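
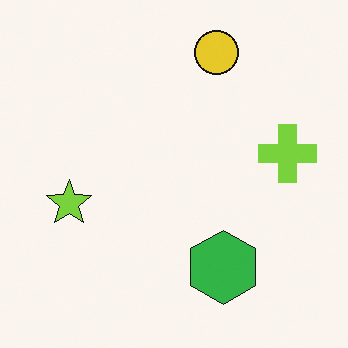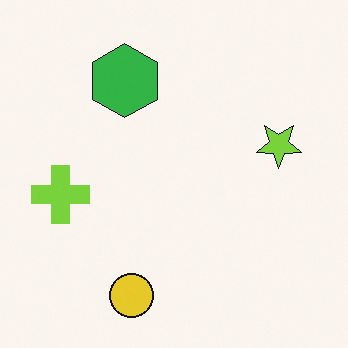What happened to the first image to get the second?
This is the original image rotated 180°.

The yellow circle sits in the top of the first image and the bottom of the second — consistent with a whole-image 180° rotation.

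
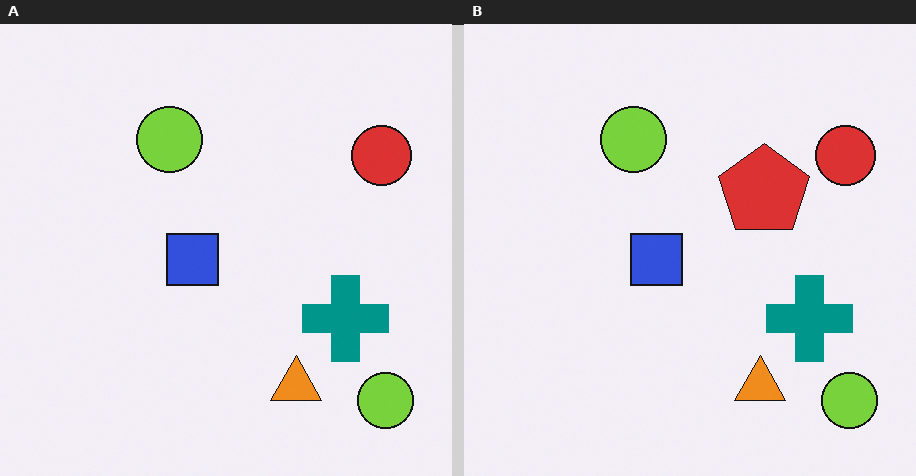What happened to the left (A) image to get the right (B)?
This is the original image overlaid with an additional red pentagon.

A red pentagon appears in the right (B) image that is absent from the left (A).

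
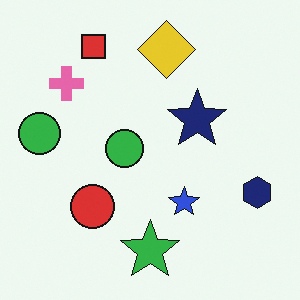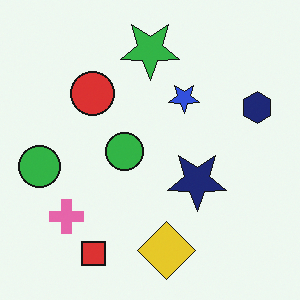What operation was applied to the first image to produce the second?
The second image is the first flipped vertically (top ↔ bottom).

The red square is in the top-left of the first image and the bottom-left of the second — shapes on opposite sides of the horizontal midline have swapped in a mirror flip.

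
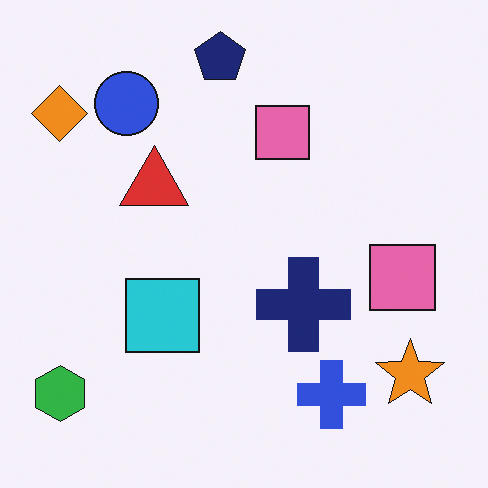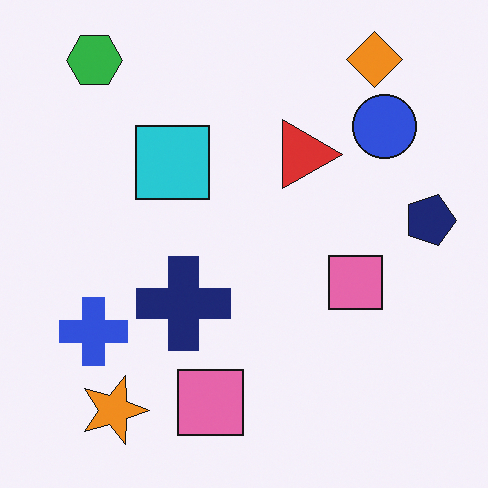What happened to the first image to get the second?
Rotated 90° clockwise.

The green hexagon sits in the bottom-left of the first image and the top-left of the second — consistent with a whole-image 90° clockwise rotation.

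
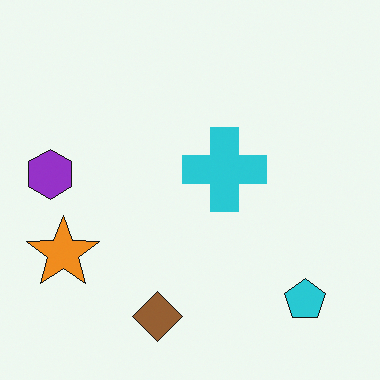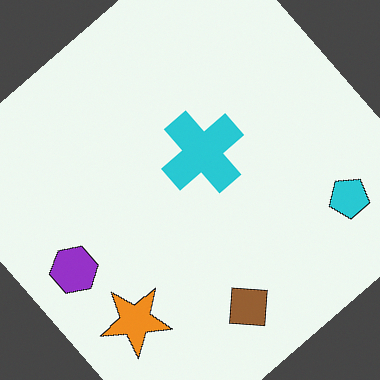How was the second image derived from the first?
The transformation is: rotated counter-clockwise by a large amount — several tens of degrees.

Every shape is tilted by the same angle and the image corners show triangular fill wedges — a whole-image rotation by a non-right angle.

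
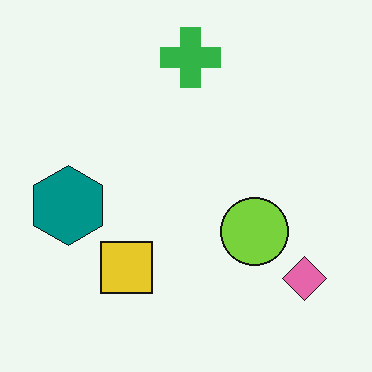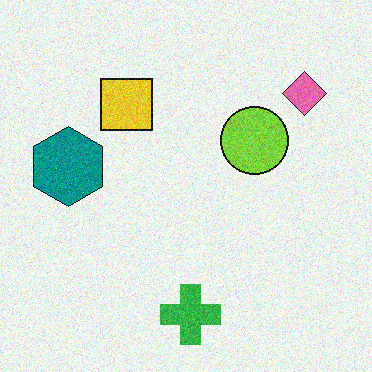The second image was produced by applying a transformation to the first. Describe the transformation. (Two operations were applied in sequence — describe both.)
Degraded with moderate additive noise, then flipped vertically (top ↔ bottom).

Random speckle covers the whole image, including the flat background. The green cross is in the top of the first image and the bottom of the second — shapes on opposite sides of the horizontal midline have swapped in a mirror flip.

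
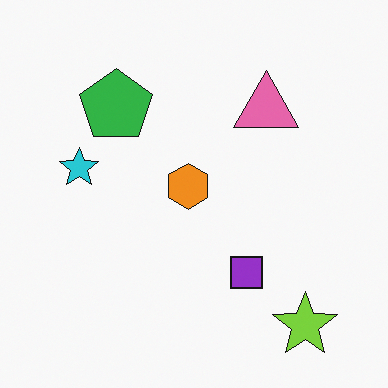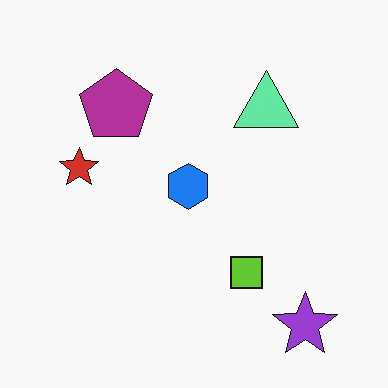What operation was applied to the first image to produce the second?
Hue-shifted by a large amount.

Every shape's color has rotated by the same amount around the hue wheel — a uniform hue shift.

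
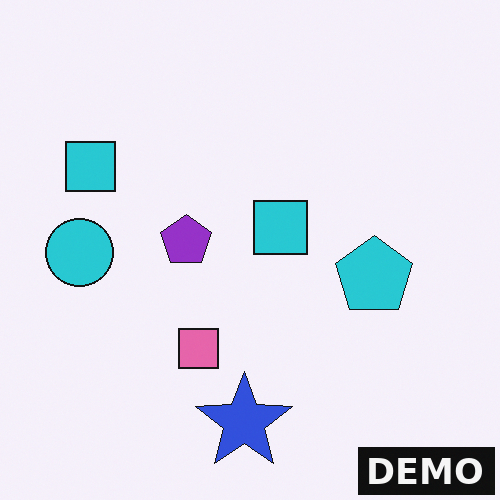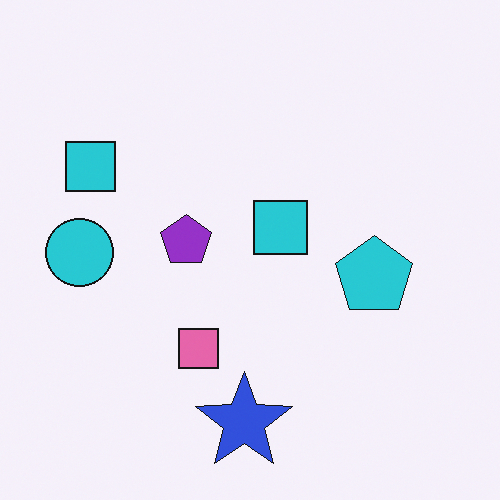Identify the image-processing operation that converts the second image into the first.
This is the original image watermarked with the text "DEMO" in the lower-right corner.

A dark label reading "DEMO" appears in the lower-right corner.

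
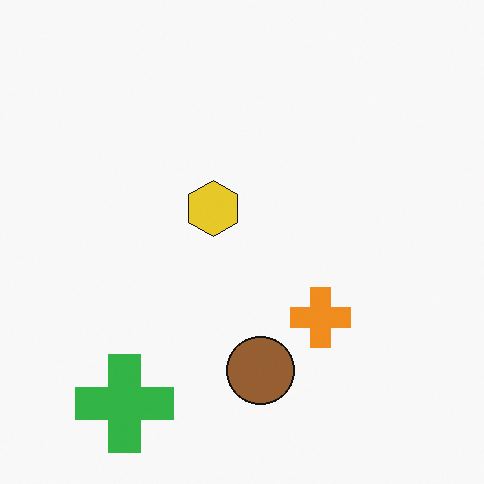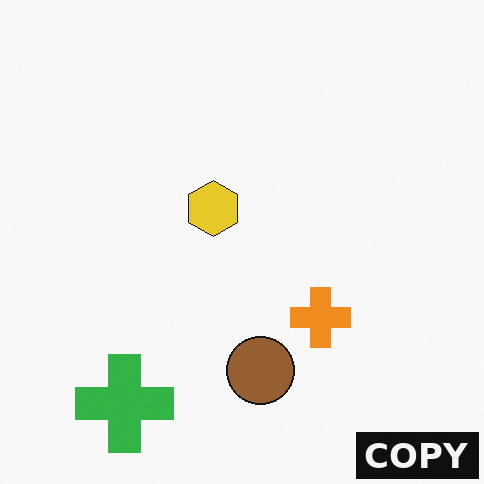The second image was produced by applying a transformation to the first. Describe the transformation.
Watermarked with the text "COPY" in the lower-right corner.

A dark label reading "COPY" appears in the lower-right corner.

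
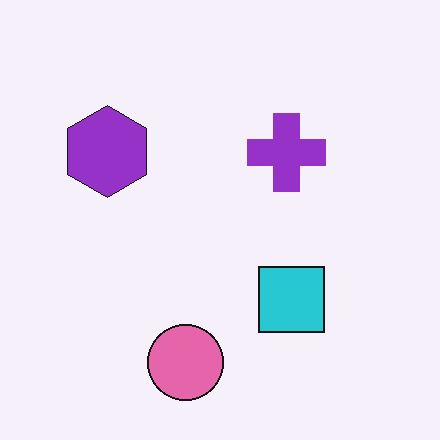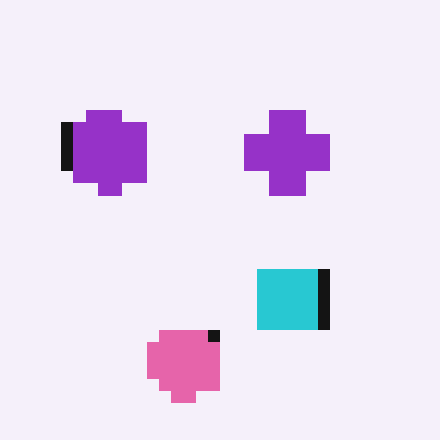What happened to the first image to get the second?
The second image is the first heavily pixelated into large blocks.

Shapes are reduced to large square blocks; fine edges and outlines are lost — a downscale-then-upscale (mosaic) effect.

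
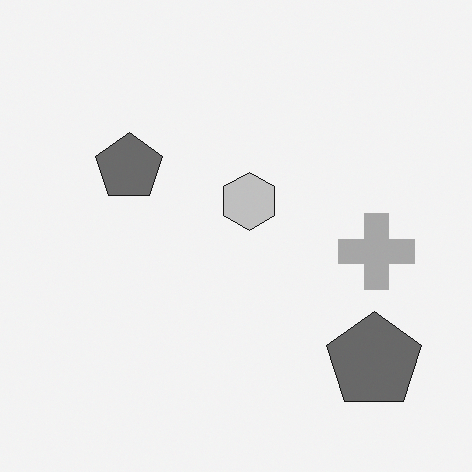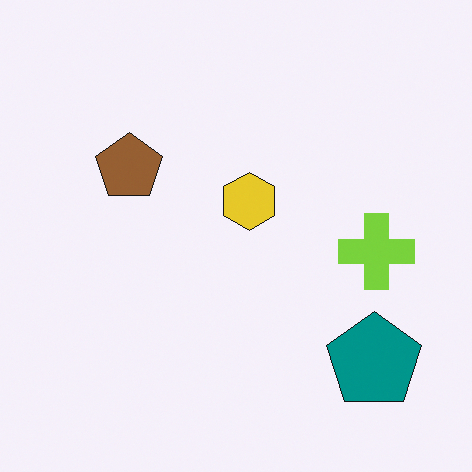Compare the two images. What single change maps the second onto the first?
The transformation is: converted to grayscale.

All color is removed — every shape is now a shade of grey.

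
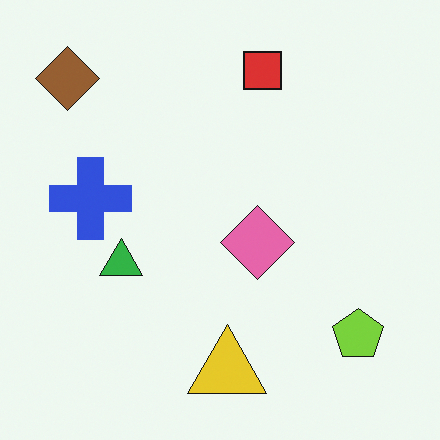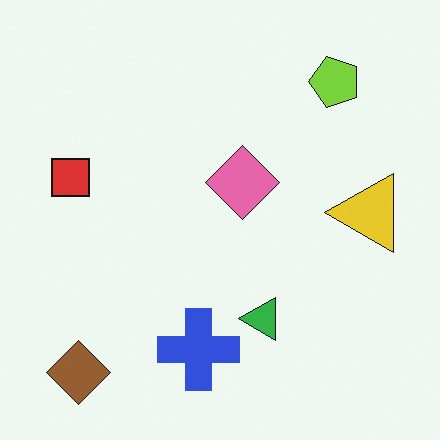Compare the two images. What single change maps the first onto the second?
The second image is the first rotated 90° counter-clockwise.

The brown diamond sits in the top-left of the first image and the bottom-left of the second — consistent with a whole-image 90° counter-clockwise rotation.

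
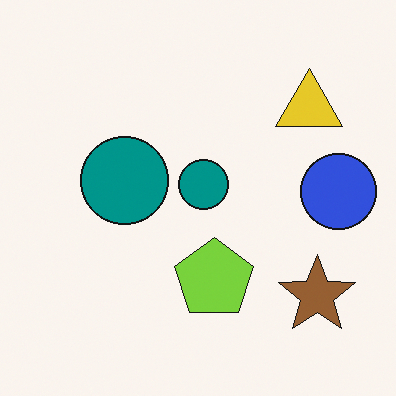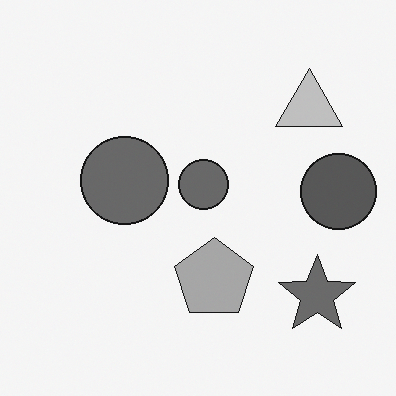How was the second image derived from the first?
It was converted to grayscale.

All color is removed — every shape is now a shade of grey.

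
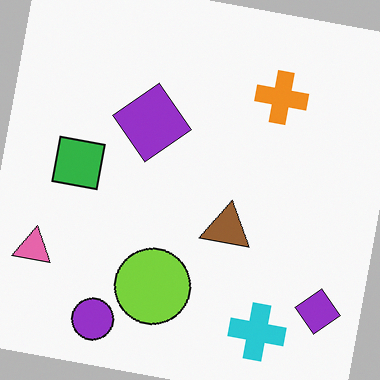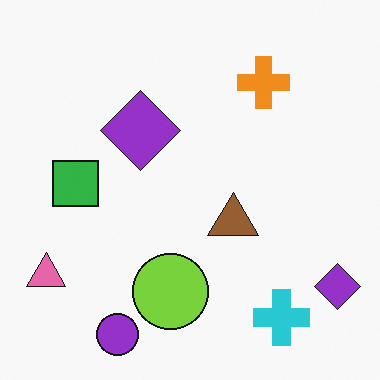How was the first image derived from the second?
Rotated clockwise by a slight angle.

Every shape is tilted by the same angle and the image corners show triangular fill wedges — a whole-image rotation by a non-right angle.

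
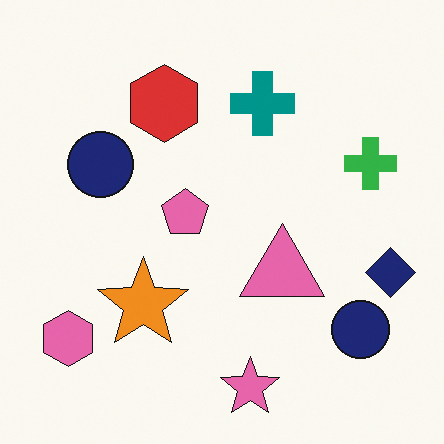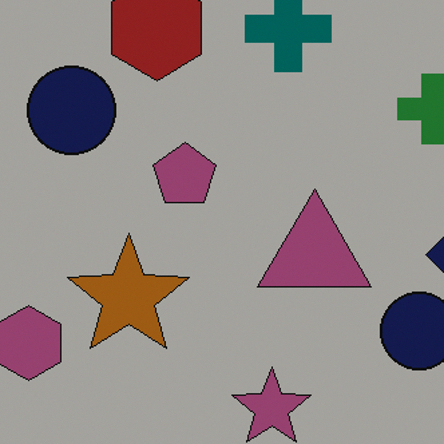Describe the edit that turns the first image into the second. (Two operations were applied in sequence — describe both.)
It was darkened a lot, then cropped slightly and scaled back up.

Every pixel — background and shapes alike — is uniformly darkened. The visible shapes are larger and the field of view is narrower; shapes near the original edges may be partly or wholly outside the frame — a crop-and-rescale.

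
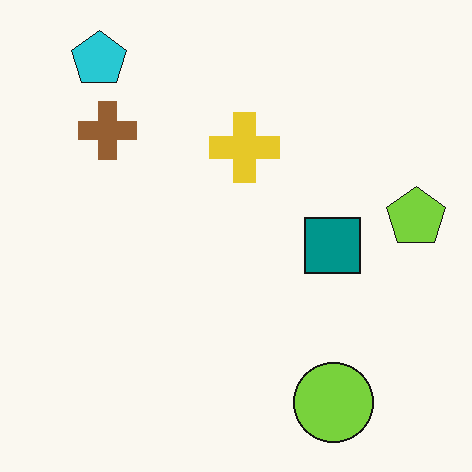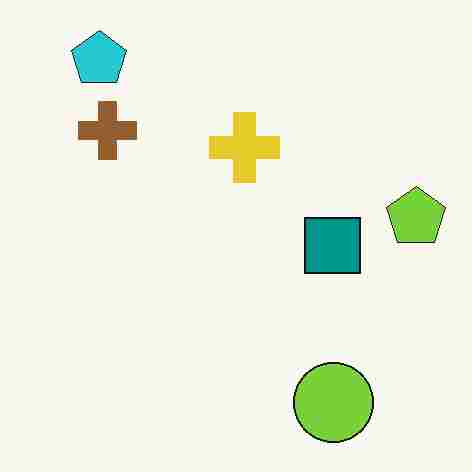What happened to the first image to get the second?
The image was heavily JPEG-compressed with obvious blocking artifacts.

Blocky 8×8 compression artifacts appear around shape edges and the flat background shows ringing — characteristic JPEG degradation.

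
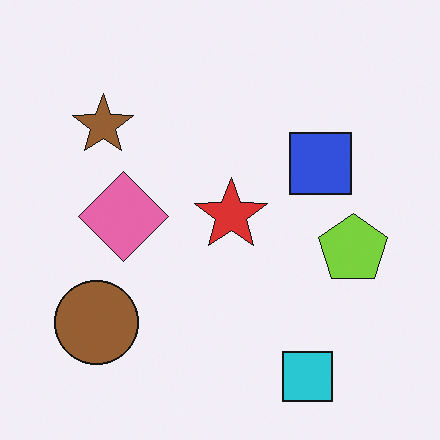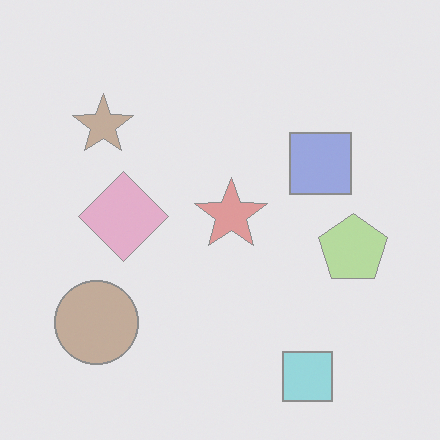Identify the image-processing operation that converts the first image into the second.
This is the original image washed out (contrast reduced).

Tones are pushed toward mid-grey across the whole image — a global contrast change.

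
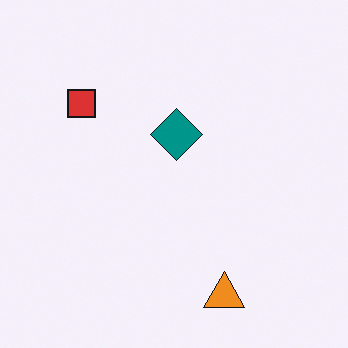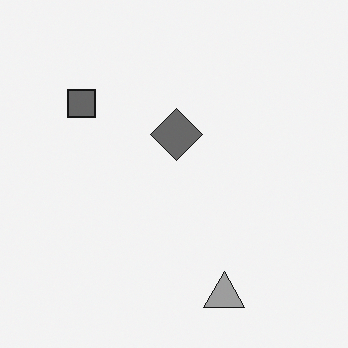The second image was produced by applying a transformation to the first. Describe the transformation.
It was converted to grayscale.

All color is removed — every shape is now a shade of grey.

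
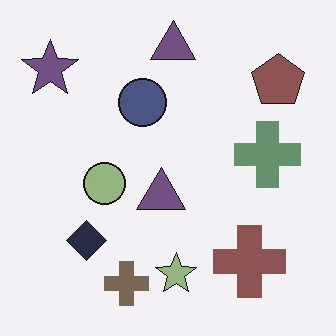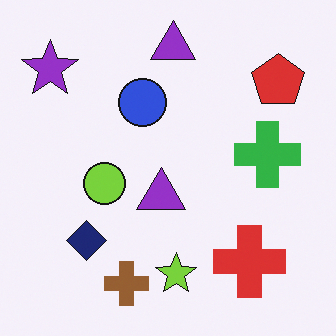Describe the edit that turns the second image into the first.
Made much more muted (saturation change).

All colors are more muted and greyish — a global saturation change.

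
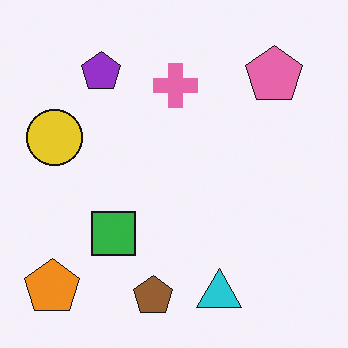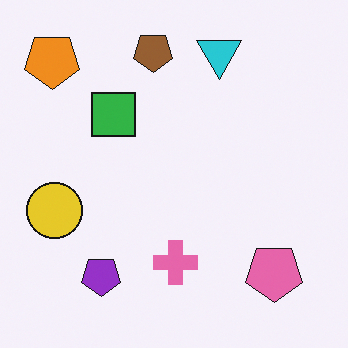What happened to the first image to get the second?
The second image is the first flipped vertically (top ↔ bottom).

The brown pentagon is in the bottom of the first image and the top of the second — shapes on opposite sides of the horizontal midline have swapped in a mirror flip.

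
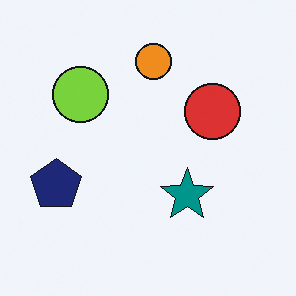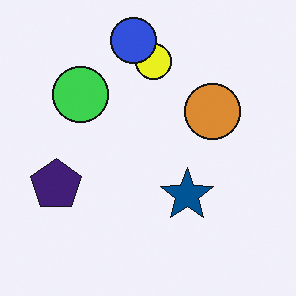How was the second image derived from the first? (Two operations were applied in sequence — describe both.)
The second image is the first hue-shifted slightly, then overlaid with an additional blue circle.

Every shape's color has rotated by the same amount around the hue wheel — a uniform hue shift. A blue circle appears in the second image that is absent from the first.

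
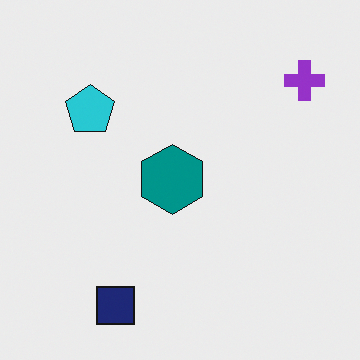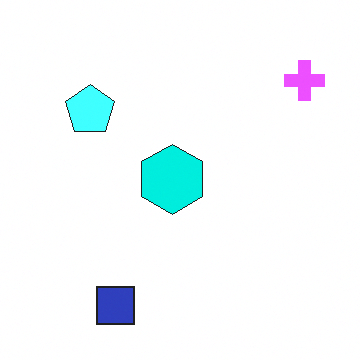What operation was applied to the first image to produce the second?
This is the original image brightened a lot.

Every pixel — background and shapes alike — is uniformly brightened.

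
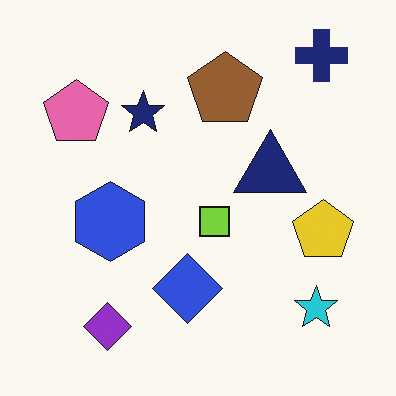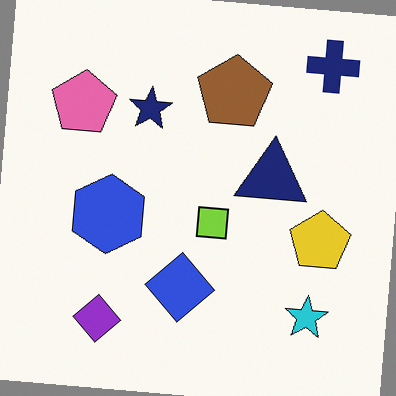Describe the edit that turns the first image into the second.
Rotated clockwise by a small amount.

Every shape is tilted by the same angle and the image corners show triangular fill wedges — a whole-image rotation by a non-right angle.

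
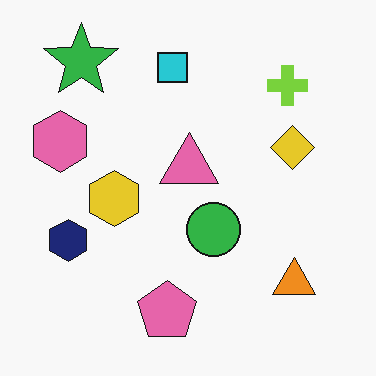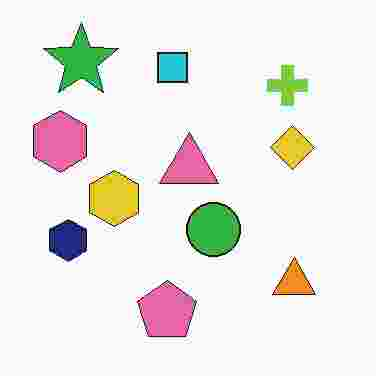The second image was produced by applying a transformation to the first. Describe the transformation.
This is the original image degraded with heavy JPEG compression.

Blocky 8×8 compression artifacts appear around shape edges and the flat background shows ringing — characteristic JPEG degradation.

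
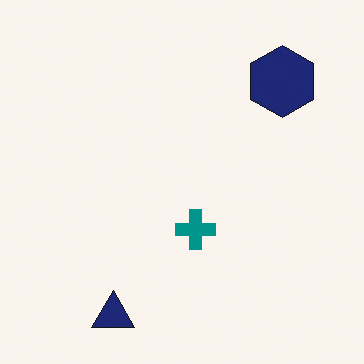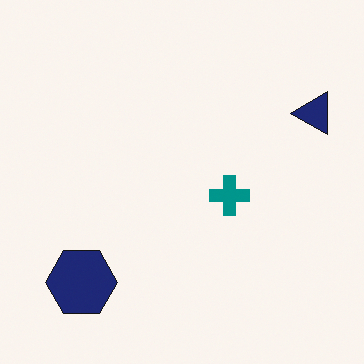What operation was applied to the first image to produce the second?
The second image is the first transposed (reflected across the top-left ↔ bottom-right diagonal).

Shapes have swapped their row and column positions — what was in the top-right is now in the bottom-left — a diagonal reflection.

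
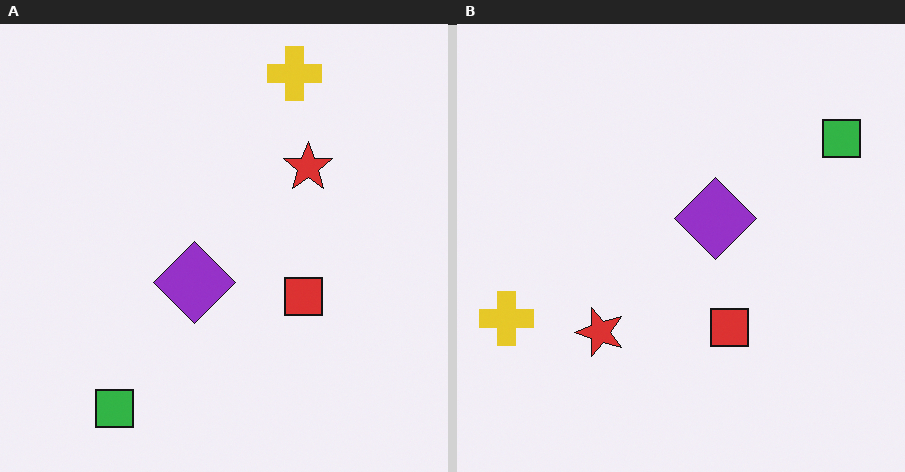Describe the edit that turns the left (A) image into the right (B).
Transposed (reflected across the top-left ↔ bottom-right diagonal).

Shapes have swapped their row and column positions — what was in the top-right is now in the bottom-left — a diagonal reflection.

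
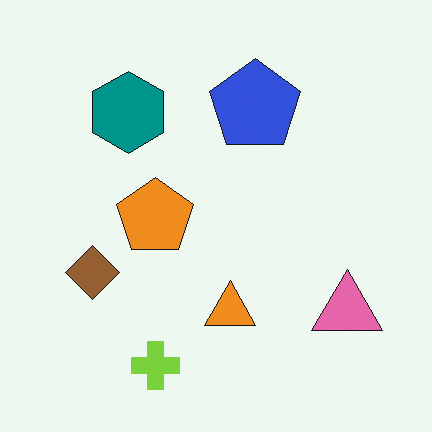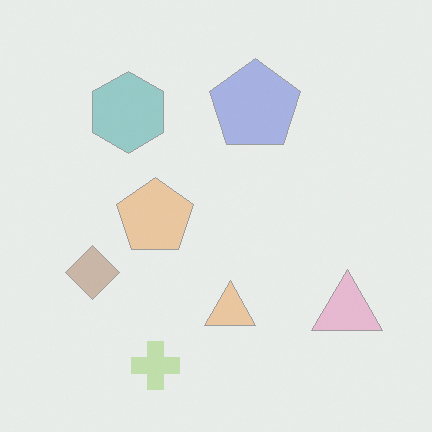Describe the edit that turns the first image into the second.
The image was given much lower contrast.

Tones are pushed toward mid-grey across the whole image — a global contrast change.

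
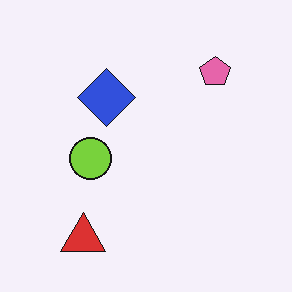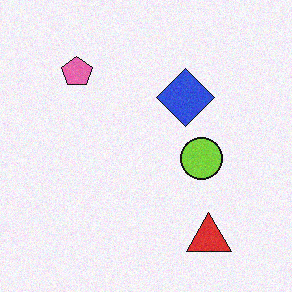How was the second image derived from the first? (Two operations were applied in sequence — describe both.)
It was flipped horizontally (left ↔ right), then degraded with a light layer of grain.

The pink pentagon is in the top-right of the first image and the top-left of the second — shapes on opposite sides of the vertical midline have swapped in a mirror flip. Random speckle covers the whole image, including the flat background.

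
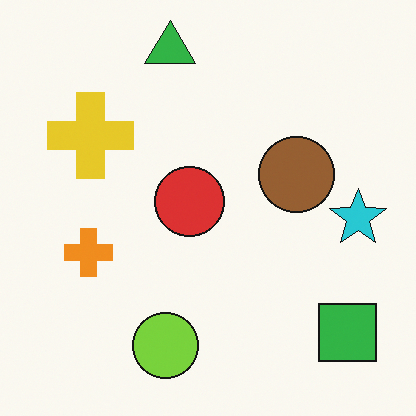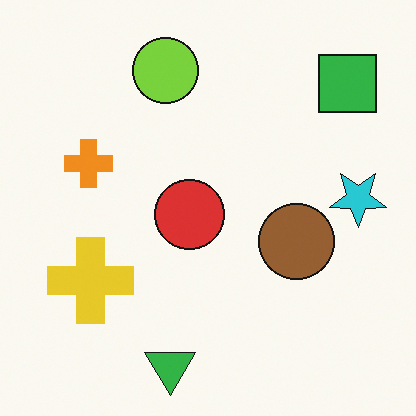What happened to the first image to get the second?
The transformation is: flipped vertically (top ↔ bottom).

The green triangle is in the top of the first image and the bottom of the second — shapes on opposite sides of the horizontal midline have swapped in a mirror flip.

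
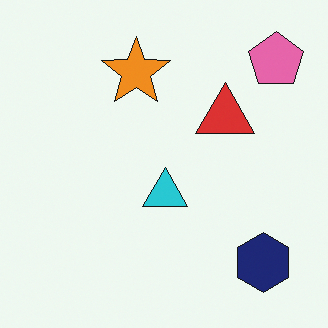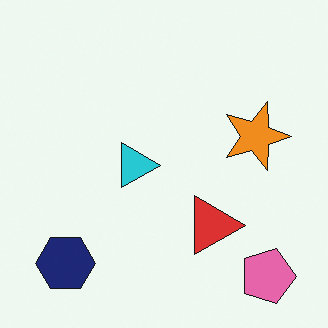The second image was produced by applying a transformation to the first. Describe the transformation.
The transformation is: rotated 90° clockwise.

The pink pentagon sits in the top-right of the first image and the bottom-right of the second — consistent with a whole-image 90° clockwise rotation.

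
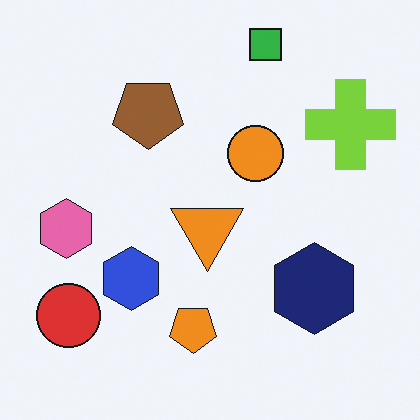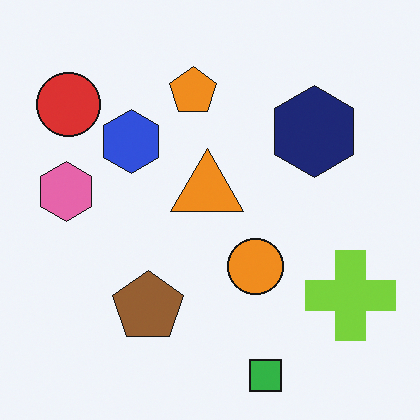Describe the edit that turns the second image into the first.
The transformation is: flipped vertically (top ↔ bottom).

The green square is in the bottom of the second image and the top of the first — shapes on opposite sides of the horizontal midline have swapped in a mirror flip.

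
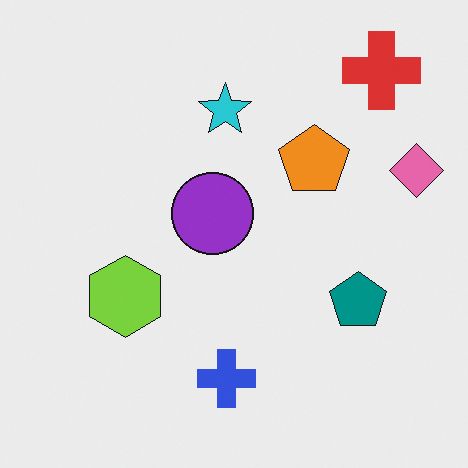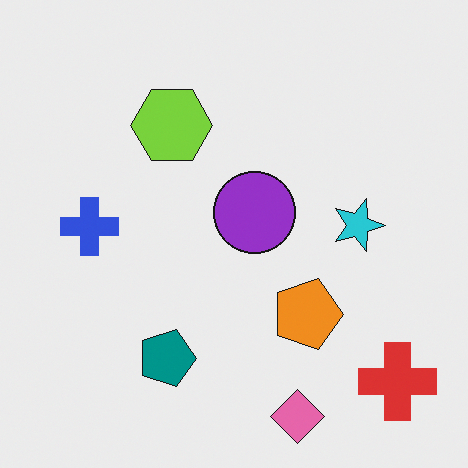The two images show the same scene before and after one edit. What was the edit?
This is the original image rotated 90° clockwise.

The red cross sits in the top-right of the first image and the bottom-right of the second — consistent with a whole-image 90° clockwise rotation.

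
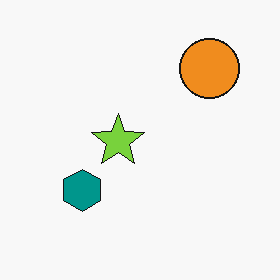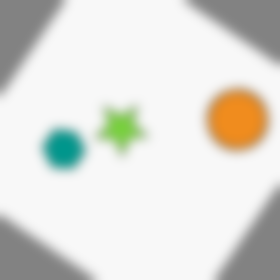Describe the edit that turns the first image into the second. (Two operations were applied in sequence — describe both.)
The second image is the first rotated clockwise by a large amount — several tens of degrees, then heavily blurred.

Every shape is tilted by the same angle and the image corners show triangular fill wedges — a whole-image rotation by a non-right angle. Shape edges and outlines are uniformly softened across the whole image.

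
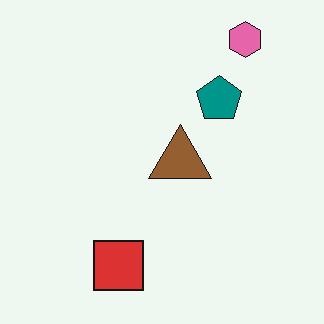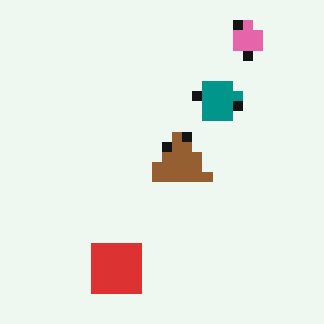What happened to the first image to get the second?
The second image is the first coarsely pixelated.

Shapes are reduced to large square blocks; fine edges and outlines are lost — a downscale-then-upscale (mosaic) effect.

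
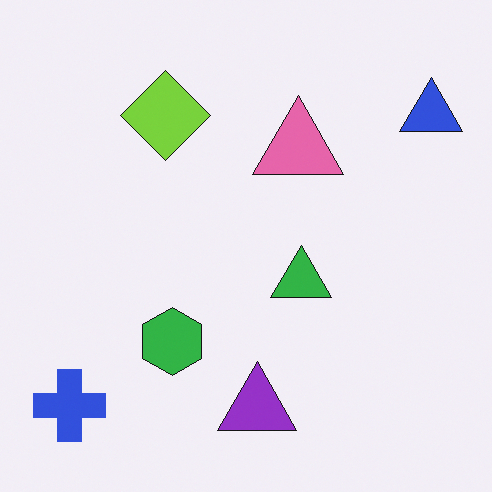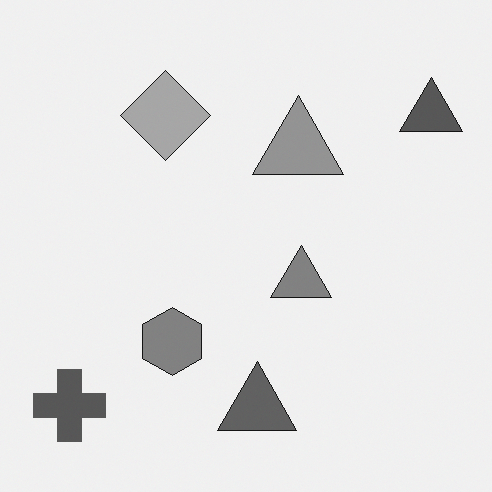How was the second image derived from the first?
The transformation is: converted to grayscale.

All color is removed — every shape is now a shade of grey.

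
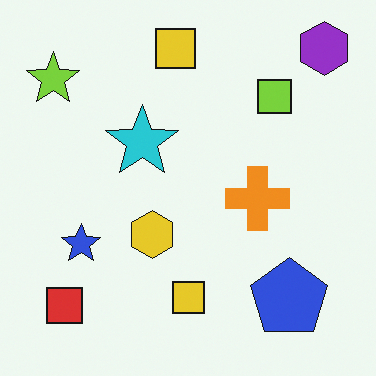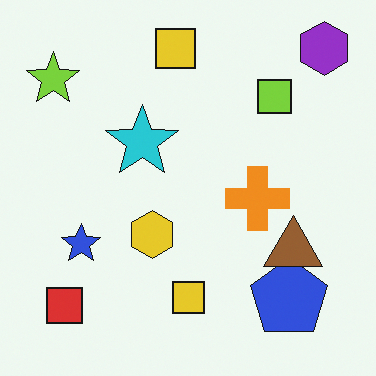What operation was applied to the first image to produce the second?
The second image is the first overlaid with an additional brown triangle.

A brown triangle appears in the second image that is absent from the first.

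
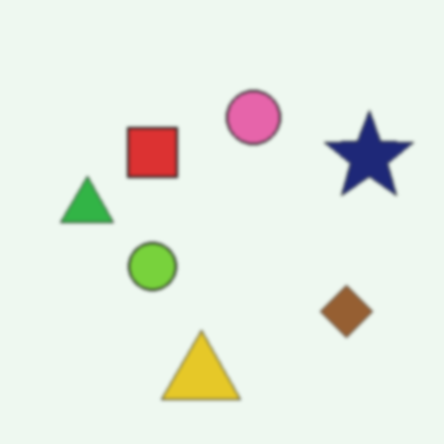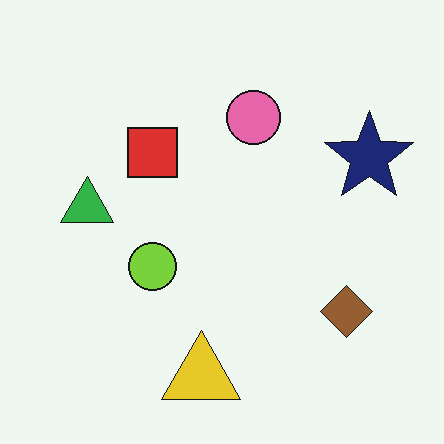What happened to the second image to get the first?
Lightly blurred.

Shape edges and outlines are uniformly softened across the whole image.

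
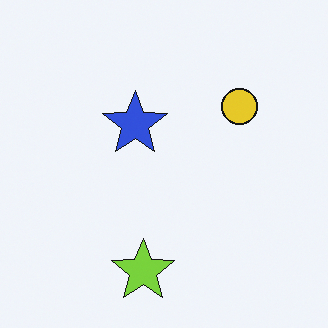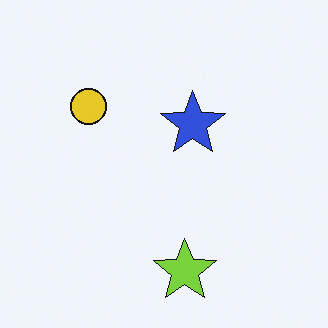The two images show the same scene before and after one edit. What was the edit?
Flipped horizontally (left ↔ right).

The yellow circle is in the top-right of the first image and the top-left of the second — shapes on opposite sides of the vertical midline have swapped in a mirror flip.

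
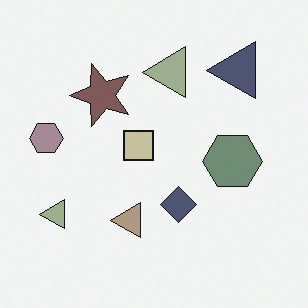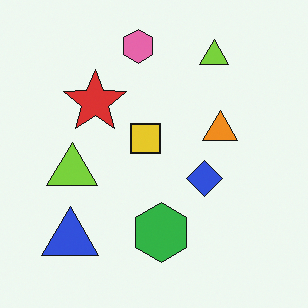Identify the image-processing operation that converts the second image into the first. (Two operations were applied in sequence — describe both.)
This is the original image heavily desaturated, then transposed (reflected across the top-left ↔ bottom-right diagonal).

All colors are more muted and greyish — a global saturation change. Shapes have swapped their row and column positions — what was in the top-right is now in the bottom-left — a diagonal reflection.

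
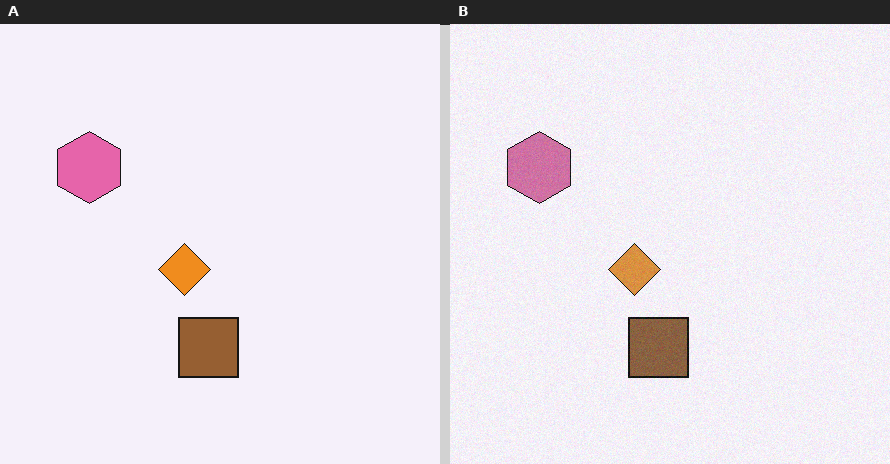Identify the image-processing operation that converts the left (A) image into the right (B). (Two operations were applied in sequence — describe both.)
This is the original image slightly desaturated, then degraded with a light layer of grain.

All colors are more muted and greyish — a global saturation change. Random speckle covers the whole image, including the flat background.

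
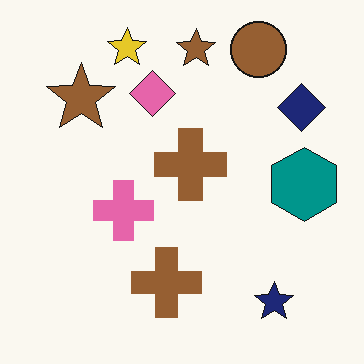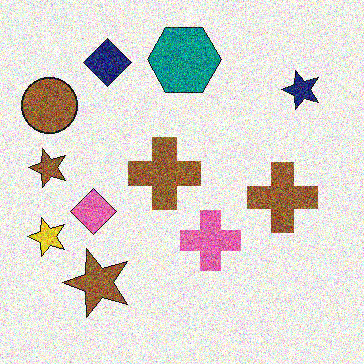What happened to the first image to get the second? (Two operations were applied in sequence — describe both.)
The transformation is: degraded with heavy additive noise, then rotated 90° counter-clockwise.

Random speckle covers the whole image, including the flat background. The brown circle sits in the top-right of the first image and the top-left of the second — consistent with a whole-image 90° counter-clockwise rotation.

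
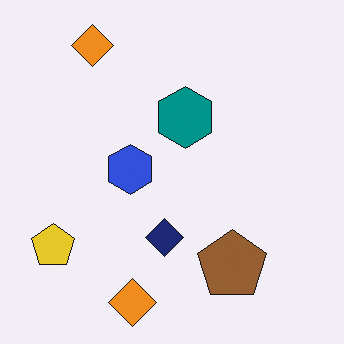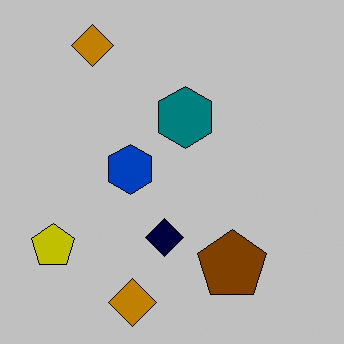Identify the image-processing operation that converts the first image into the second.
This is the original image aggressively posterized.

Each flat color has snapped to a coarser quantized level — most visibly, the near-white background has dropped to a flat grey.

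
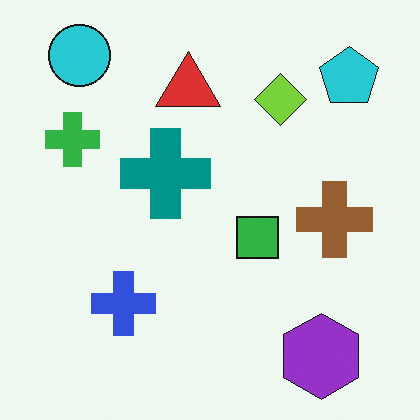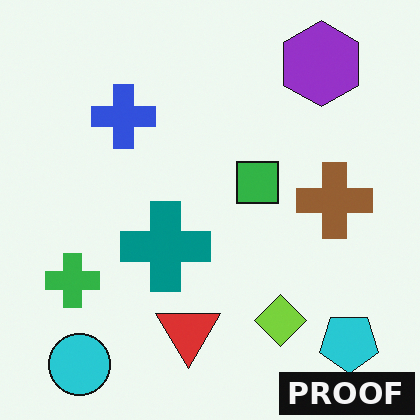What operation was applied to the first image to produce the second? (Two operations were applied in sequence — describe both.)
The transformation is: flipped vertically (top ↔ bottom), then watermarked with the text "PROOF" in the lower-right corner.

The cyan circle is in the top-left of the first image and the bottom-left of the second — shapes on opposite sides of the horizontal midline have swapped in a mirror flip. A dark label reading "PROOF" appears in the lower-right corner.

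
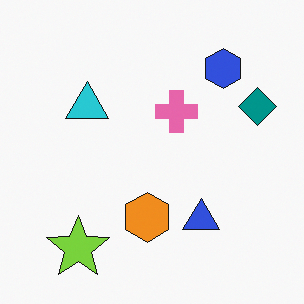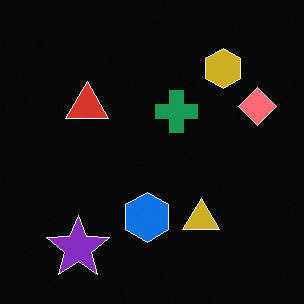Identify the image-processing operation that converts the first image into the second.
Color-inverted (negative).

The light background has become dark and every shape's color is its complement — a photographic negative.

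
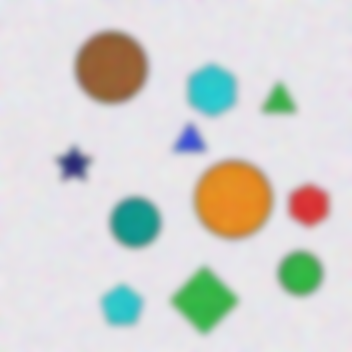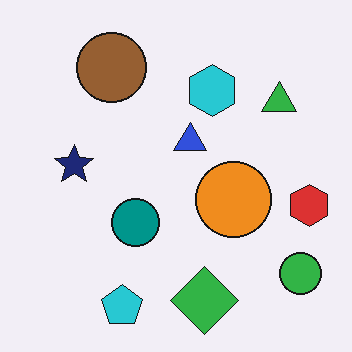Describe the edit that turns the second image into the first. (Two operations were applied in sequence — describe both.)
This is the original image degraded with heavy additive noise, then noticeably gaussian-blurred.

Random speckle covers the whole image, including the flat background. Shape edges and outlines are uniformly softened across the whole image.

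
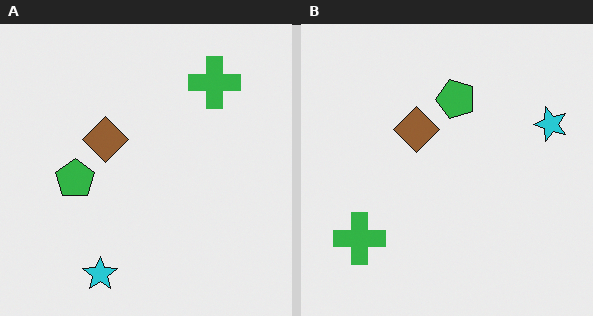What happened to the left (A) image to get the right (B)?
The image was transposed (reflected across the top-left ↔ bottom-right diagonal).

Shapes have swapped their row and column positions — what was in the top-right is now in the bottom-left — a diagonal reflection.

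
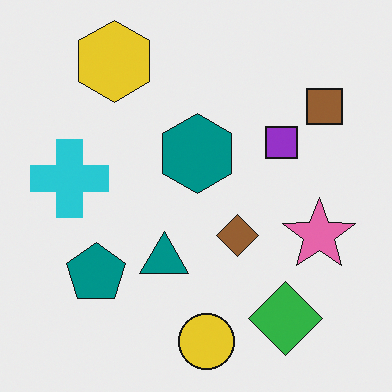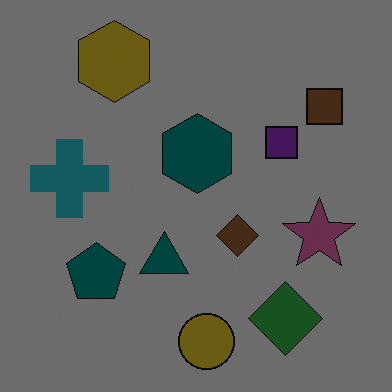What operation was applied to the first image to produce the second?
This is the original image noticeably darkened.

Every pixel — background and shapes alike — is uniformly darkened.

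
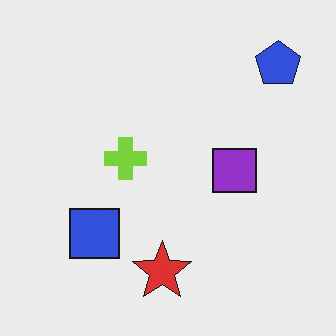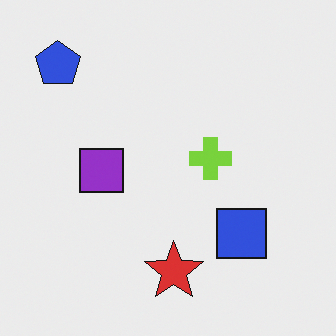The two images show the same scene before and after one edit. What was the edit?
The image was flipped horizontally (left ↔ right).

The blue pentagon is in the top-right of the first image and the top-left of the second — shapes on opposite sides of the vertical midline have swapped in a mirror flip.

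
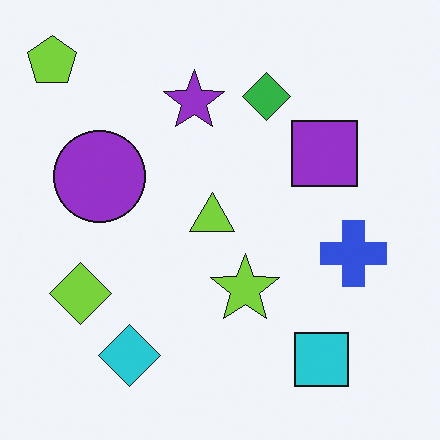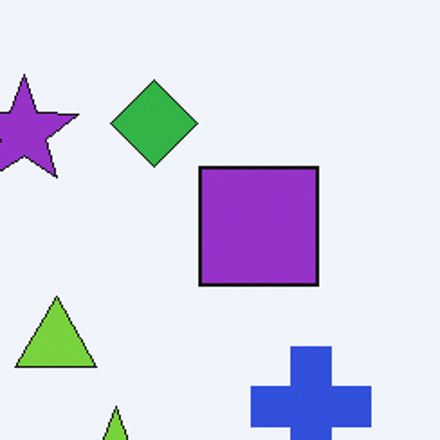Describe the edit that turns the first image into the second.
The transformation is: cropped to a noticeably smaller region and rescaled.

The visible shapes are larger and the field of view is narrower; shapes near the original edges may be partly or wholly outside the frame — a crop-and-rescale.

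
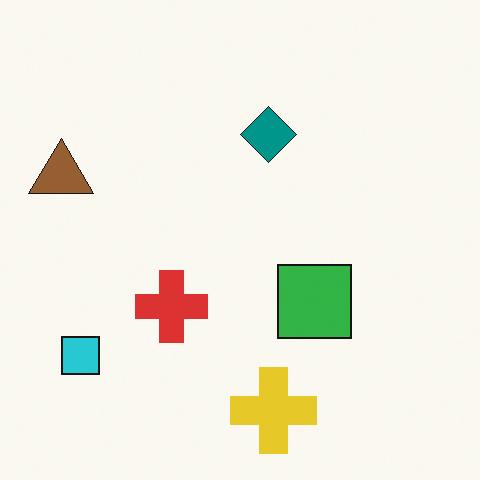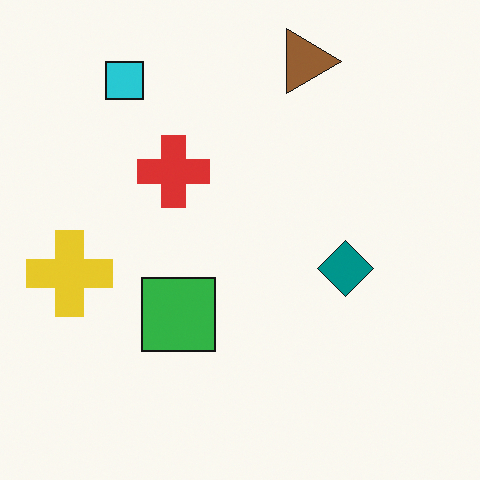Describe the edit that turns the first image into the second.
The second image is the first rotated 90° clockwise.

The cyan square sits in the bottom-left of the first image and the top-left of the second — consistent with a whole-image 90° clockwise rotation.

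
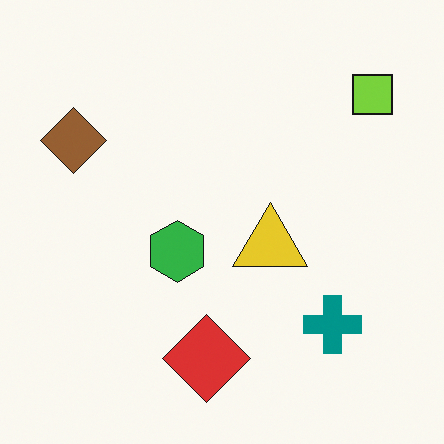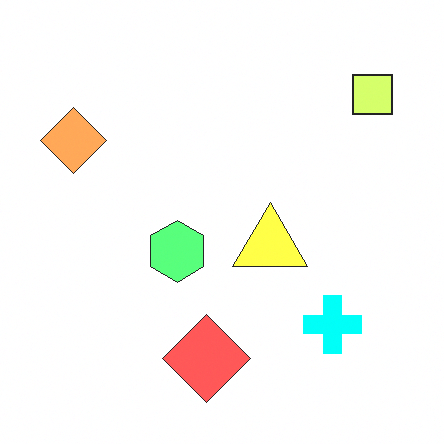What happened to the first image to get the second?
It was brightened a lot.

Every pixel — background and shapes alike — is uniformly brightened.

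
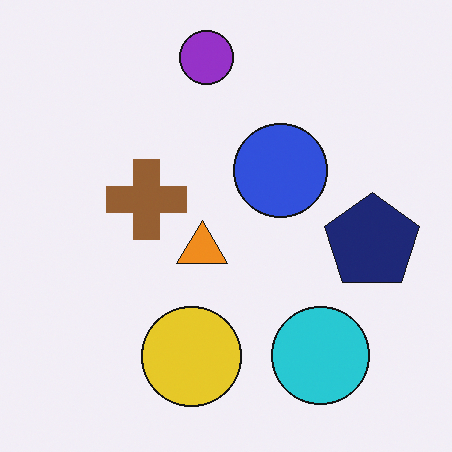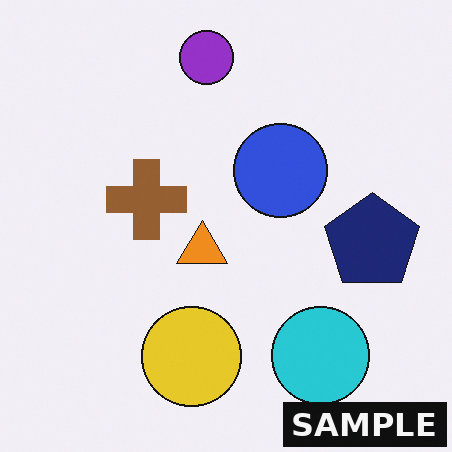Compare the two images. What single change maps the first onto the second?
It was watermarked with the text "SAMPLE" in the lower-right corner.

A dark label reading "SAMPLE" appears in the lower-right corner.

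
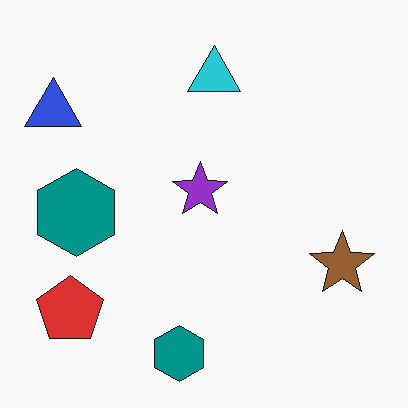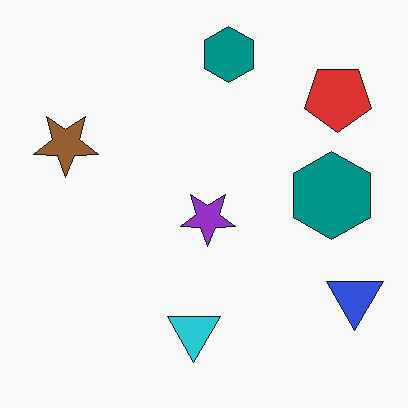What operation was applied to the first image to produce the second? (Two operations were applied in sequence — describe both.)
This is the original image rotated 180°, then given moderate JPEG compression.

The blue triangle sits in the top-left of the first image and the bottom-right of the second — consistent with a whole-image 180° rotation. Blocky 8×8 compression artifacts appear around shape edges and the flat background shows ringing — characteristic JPEG degradation.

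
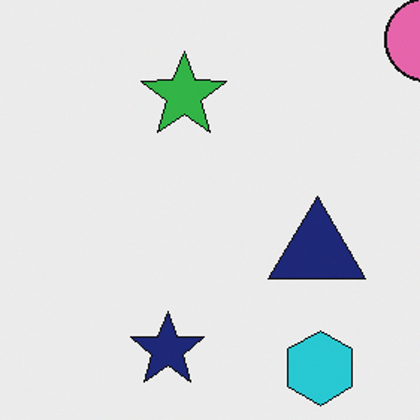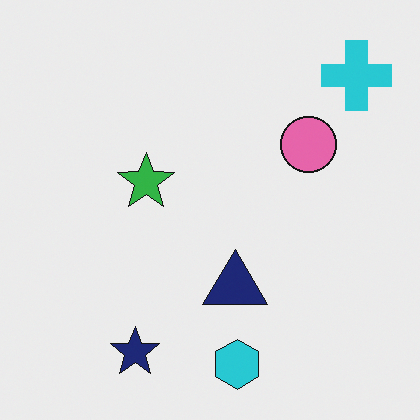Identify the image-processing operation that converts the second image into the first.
The first image is the second cropped to a modestly smaller region and rescaled.

The visible shapes are larger and the field of view is narrower; shapes near the original edges may be partly or wholly outside the frame — a crop-and-rescale.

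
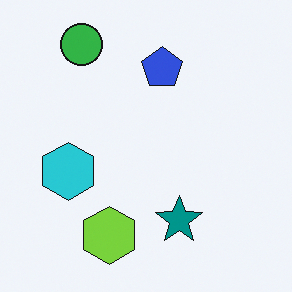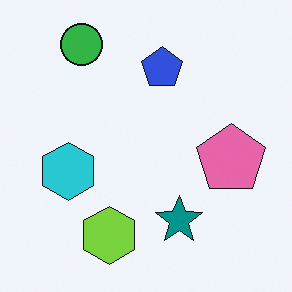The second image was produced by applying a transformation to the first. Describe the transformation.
It was overlaid with an additional pink pentagon.

A pink pentagon appears in the second image that is absent from the first.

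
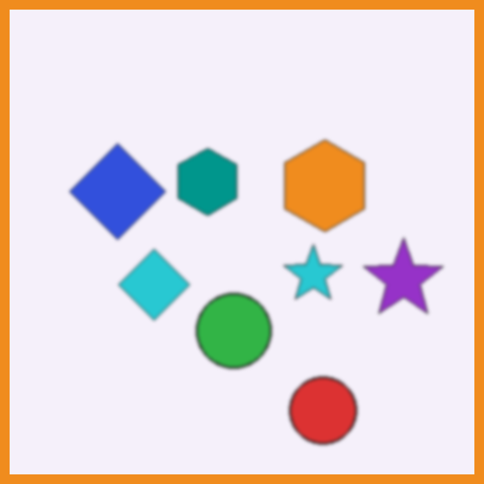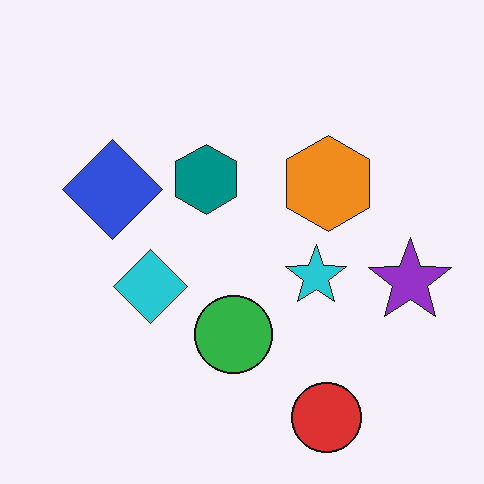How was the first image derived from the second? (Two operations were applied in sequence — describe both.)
It was given a subtle gaussian blur, then framed with a orange border.

Shape edges and outlines are uniformly softened across the whole image. A solid orange frame runs around the edge of the first image, with the content slightly shrunk inside it.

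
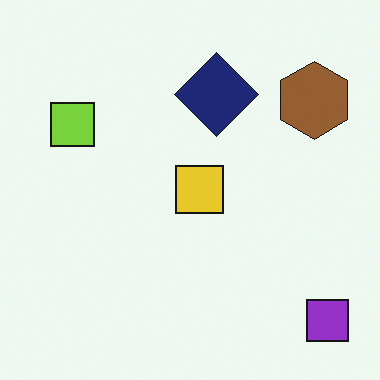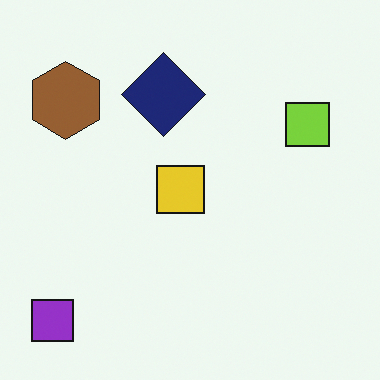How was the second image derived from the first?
Flipped horizontally (left ↔ right).

The purple square is in the bottom-right of the first image and the bottom-left of the second — shapes on opposite sides of the vertical midline have swapped in a mirror flip.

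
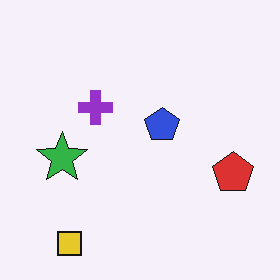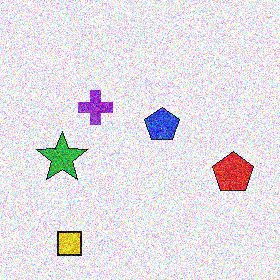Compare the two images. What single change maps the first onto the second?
It was degraded with strong gaussian noise.

Random speckle covers the whole image, including the flat background.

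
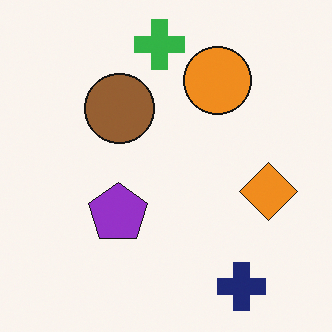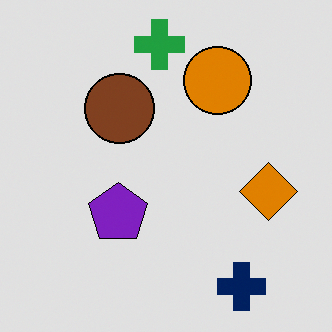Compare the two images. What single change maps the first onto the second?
This is the original image moderately posterized.

Each flat color has snapped to a coarser quantized level — most visibly, the near-white background has dropped to a flat grey.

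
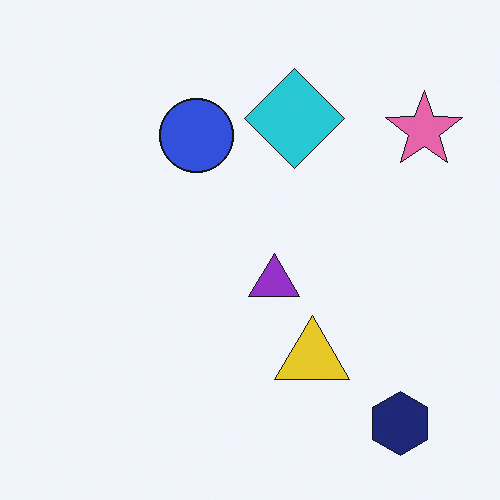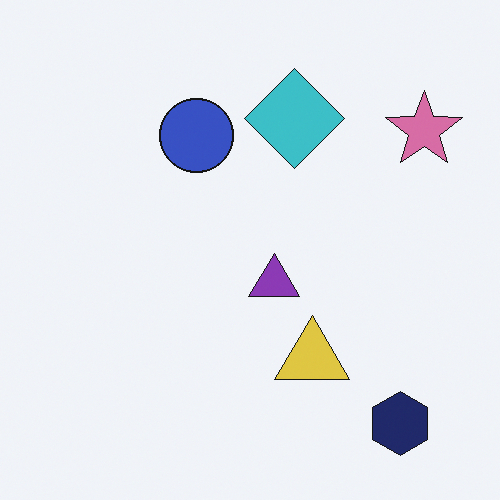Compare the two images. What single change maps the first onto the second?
The transformation is: slightly desaturated.

All colors are more muted and greyish — a global saturation change.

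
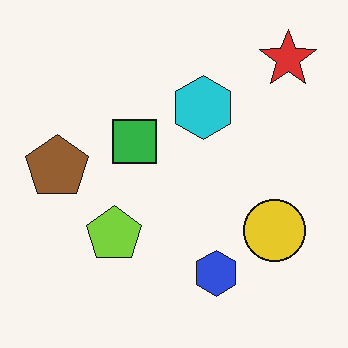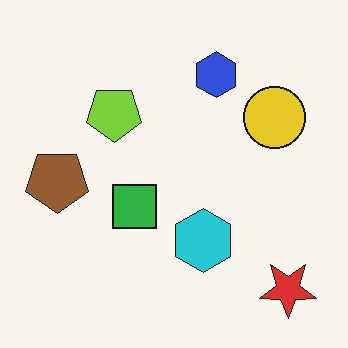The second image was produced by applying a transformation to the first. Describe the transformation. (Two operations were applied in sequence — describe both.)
It was flipped vertically (top ↔ bottom), then JPEG-compressed with visible artifacts.

The red star is in the top-right of the first image and the bottom-right of the second — shapes on opposite sides of the horizontal midline have swapped in a mirror flip. Blocky 8×8 compression artifacts appear around shape edges and the flat background shows ringing — characteristic JPEG degradation.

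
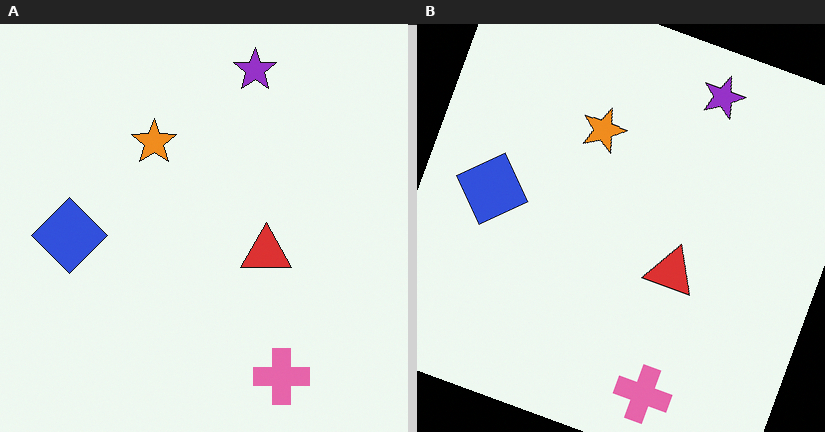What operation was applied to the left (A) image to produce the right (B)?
The transformation is: rotated clockwise by a moderate amount.

Every shape is tilted by the same angle and the image corners show triangular fill wedges — a whole-image rotation by a non-right angle.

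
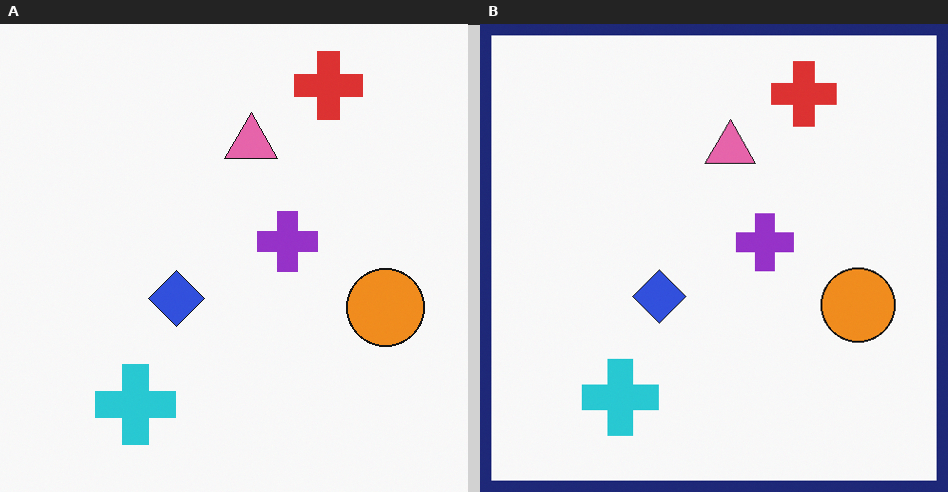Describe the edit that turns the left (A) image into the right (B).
Framed with a navy border.

A solid navy frame runs around the edge of the right (B) image, with the content slightly shrunk inside it.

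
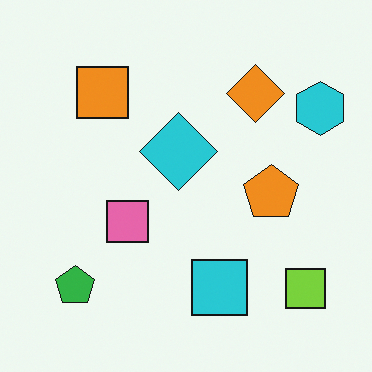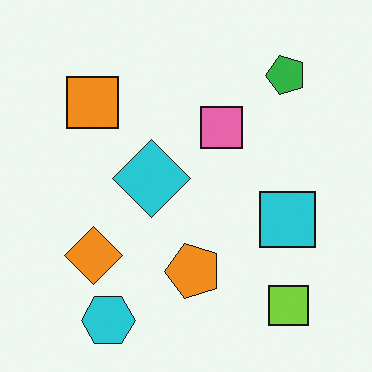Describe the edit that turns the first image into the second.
This is the original image transposed (reflected across the top-left ↔ bottom-right diagonal).

Shapes have swapped their row and column positions — what was in the top-right is now in the bottom-left — a diagonal reflection.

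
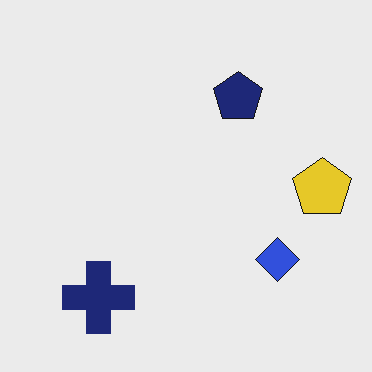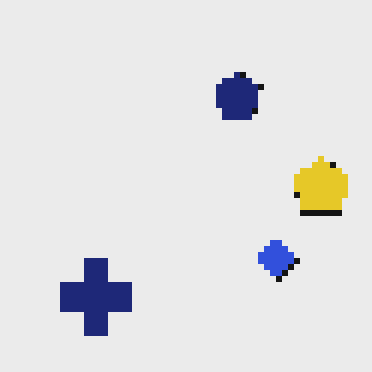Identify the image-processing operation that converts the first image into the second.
The transformation is: pixelated into visible square blocks.

Shapes are reduced to large square blocks; fine edges and outlines are lost — a downscale-then-upscale (mosaic) effect.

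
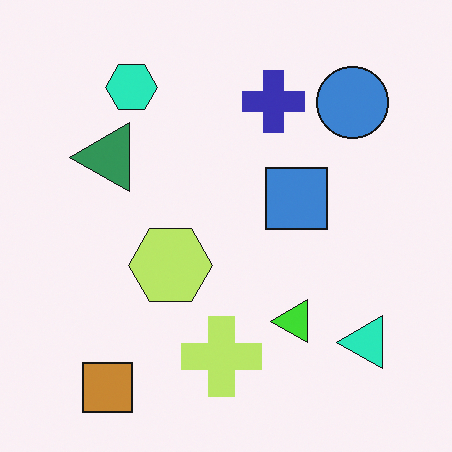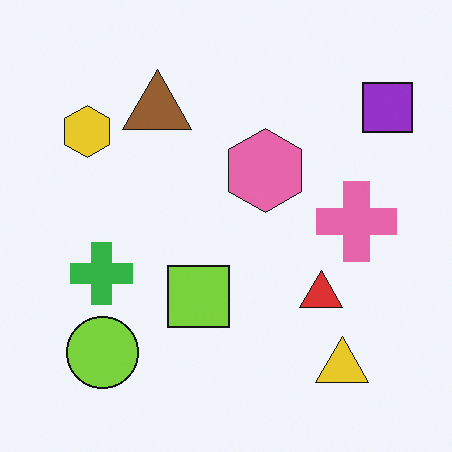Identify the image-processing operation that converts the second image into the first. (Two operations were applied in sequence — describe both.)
It was hue-shifted through roughly a third of the color wheel, then transposed (reflected across the top-left ↔ bottom-right diagonal).

Every shape's color has rotated by the same amount around the hue wheel — a uniform hue shift. Shapes have swapped their row and column positions — what was in the top-right is now in the bottom-left — a diagonal reflection.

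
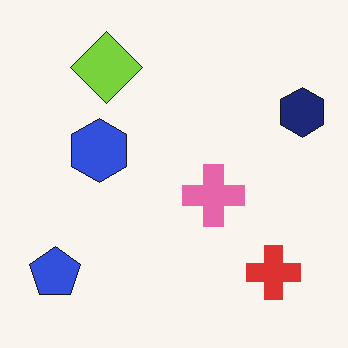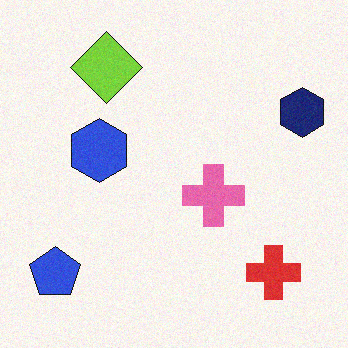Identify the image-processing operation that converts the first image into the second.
It was degraded with a light layer of grain.

Random speckle covers the whole image, including the flat background.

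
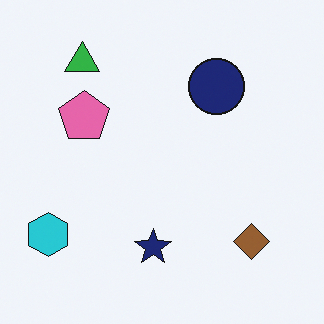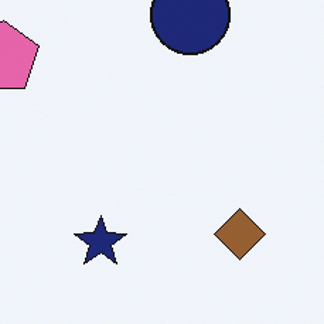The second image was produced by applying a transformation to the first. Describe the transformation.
It was cropped to a modestly smaller region and rescaled.

The visible shapes are larger and the field of view is narrower; shapes near the original edges may be partly or wholly outside the frame — a crop-and-rescale.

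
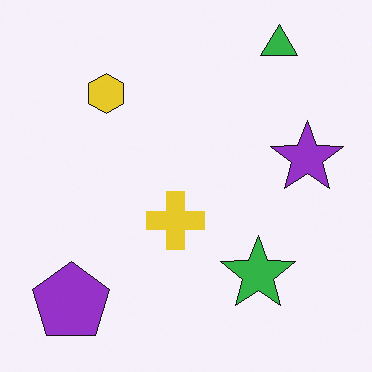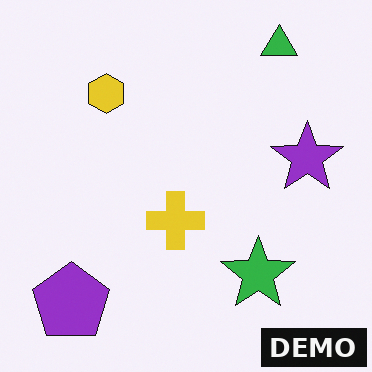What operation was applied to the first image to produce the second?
Watermarked with the text "DEMO" in the lower-right corner.

A dark label reading "DEMO" appears in the lower-right corner.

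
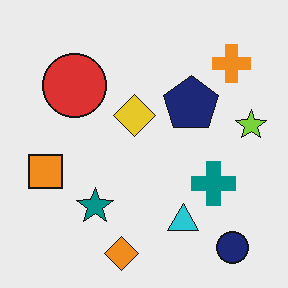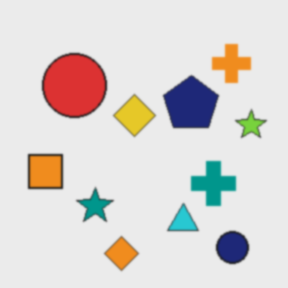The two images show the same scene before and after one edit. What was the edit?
Given a subtle gaussian blur.

Shape edges and outlines are uniformly softened across the whole image.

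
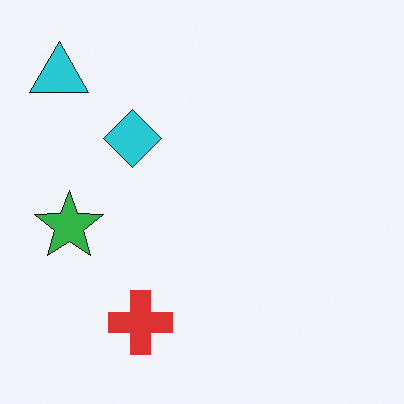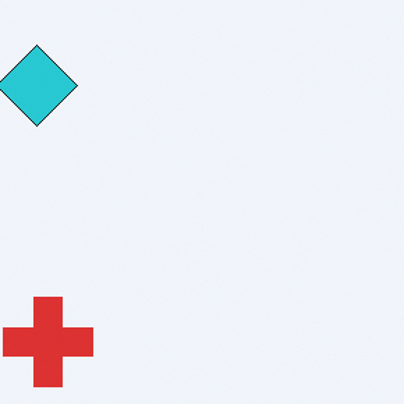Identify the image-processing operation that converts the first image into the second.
It was cropped to a modestly smaller region and rescaled.

The visible shapes are larger and the field of view is narrower; shapes near the original edges may be partly or wholly outside the frame — a crop-and-rescale.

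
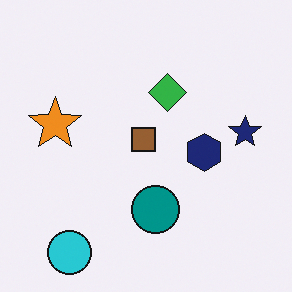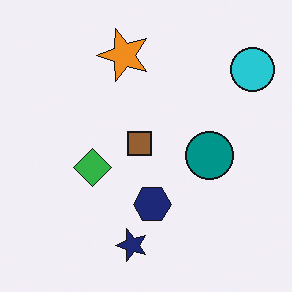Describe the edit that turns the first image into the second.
The second image is the first transposed (reflected across the top-left ↔ bottom-right diagonal).

Shapes have swapped their row and column positions — what was in the top-right is now in the bottom-left — a diagonal reflection.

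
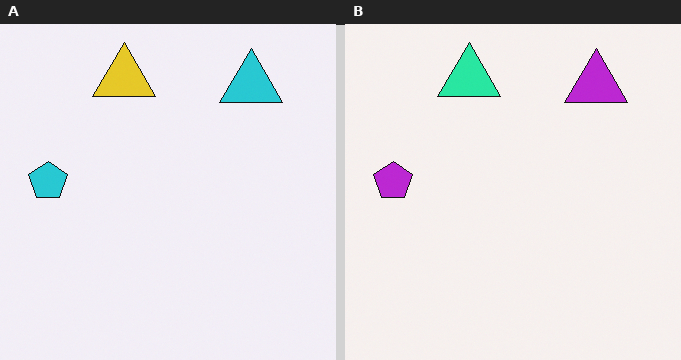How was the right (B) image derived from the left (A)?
This is the original image hue-shifted through roughly a third of the color wheel.

Every shape's color has rotated by the same amount around the hue wheel — a uniform hue shift.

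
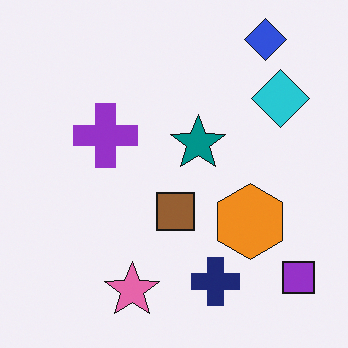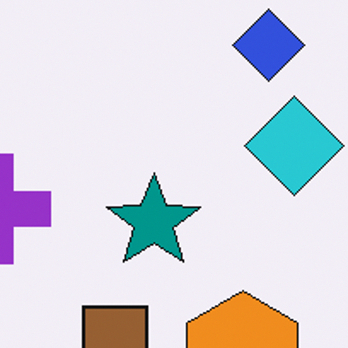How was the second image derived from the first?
The transformation is: cropped tightly and scaled back up.

The visible shapes are larger and the field of view is narrower; shapes near the original edges may be partly or wholly outside the frame — a crop-and-rescale.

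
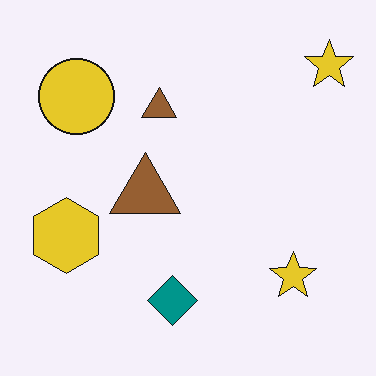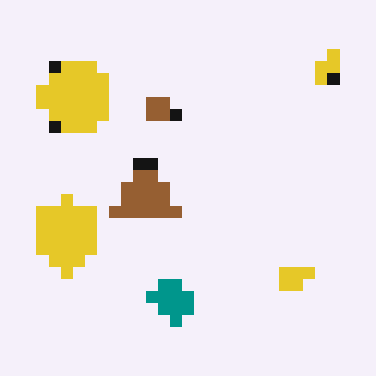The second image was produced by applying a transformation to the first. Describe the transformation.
Heavily pixelated into large blocks.

Shapes are reduced to large square blocks; fine edges and outlines are lost — a downscale-then-upscale (mosaic) effect.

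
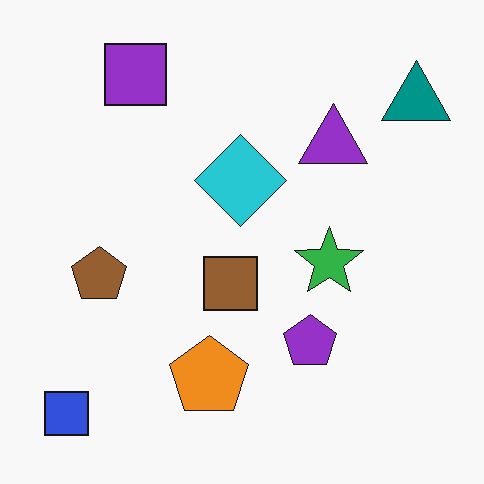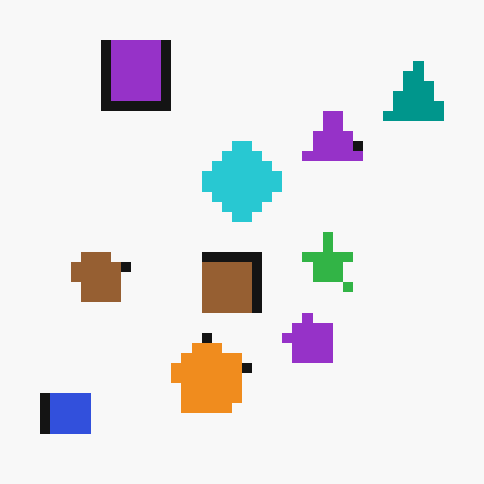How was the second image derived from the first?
The image was heavily pixelated into large blocks.

Shapes are reduced to large square blocks; fine edges and outlines are lost — a downscale-then-upscale (mosaic) effect.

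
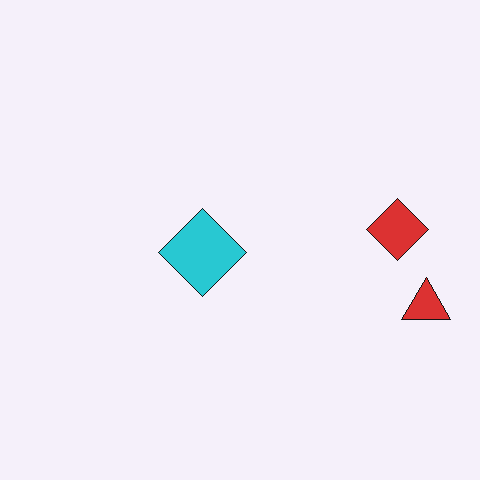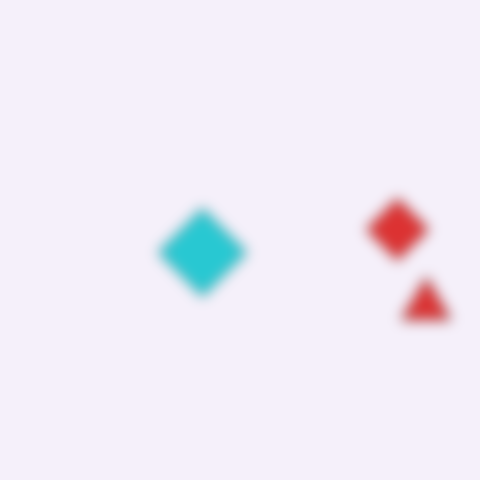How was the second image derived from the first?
It was strongly gaussian-blurred.

Shape edges and outlines are uniformly softened across the whole image.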